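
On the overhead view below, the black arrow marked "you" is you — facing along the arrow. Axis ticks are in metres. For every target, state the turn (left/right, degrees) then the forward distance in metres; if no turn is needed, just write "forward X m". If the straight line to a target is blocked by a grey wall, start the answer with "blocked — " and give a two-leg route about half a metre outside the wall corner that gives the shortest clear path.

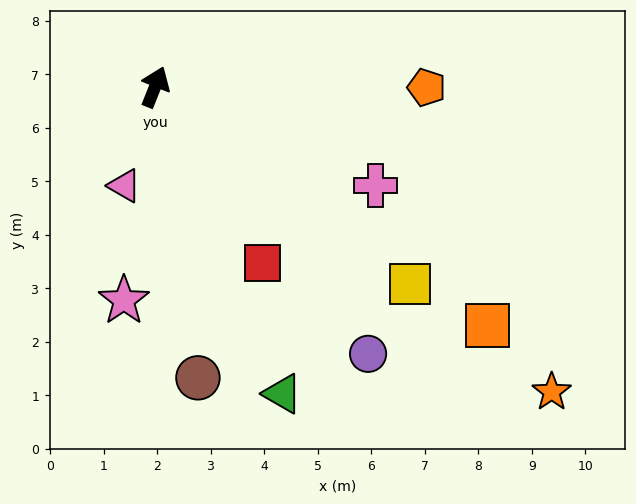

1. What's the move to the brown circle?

turn right 150°, forward 5.5 m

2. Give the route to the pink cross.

turn right 92°, forward 4.5 m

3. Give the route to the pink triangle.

turn right 175°, forward 1.9 m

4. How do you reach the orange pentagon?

turn right 68°, forward 5.1 m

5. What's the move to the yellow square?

turn right 106°, forward 6.0 m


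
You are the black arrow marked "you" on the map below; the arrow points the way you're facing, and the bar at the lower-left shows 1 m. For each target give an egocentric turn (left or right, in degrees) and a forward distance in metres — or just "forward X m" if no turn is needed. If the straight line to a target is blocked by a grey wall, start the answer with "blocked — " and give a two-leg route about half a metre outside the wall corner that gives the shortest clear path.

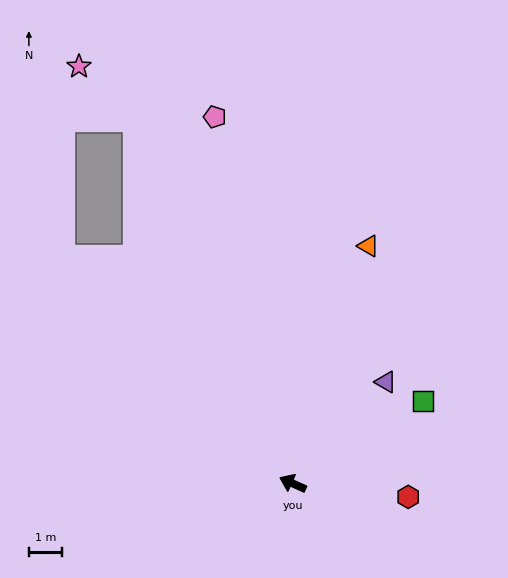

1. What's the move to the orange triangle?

turn right 84°, forward 7.5 m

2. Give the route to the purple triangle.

turn right 108°, forward 4.1 m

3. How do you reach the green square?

turn right 123°, forward 4.6 m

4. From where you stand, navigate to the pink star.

blocked — turn right 43°, forward 11.9 m, then turn left 26°, forward 2.3 m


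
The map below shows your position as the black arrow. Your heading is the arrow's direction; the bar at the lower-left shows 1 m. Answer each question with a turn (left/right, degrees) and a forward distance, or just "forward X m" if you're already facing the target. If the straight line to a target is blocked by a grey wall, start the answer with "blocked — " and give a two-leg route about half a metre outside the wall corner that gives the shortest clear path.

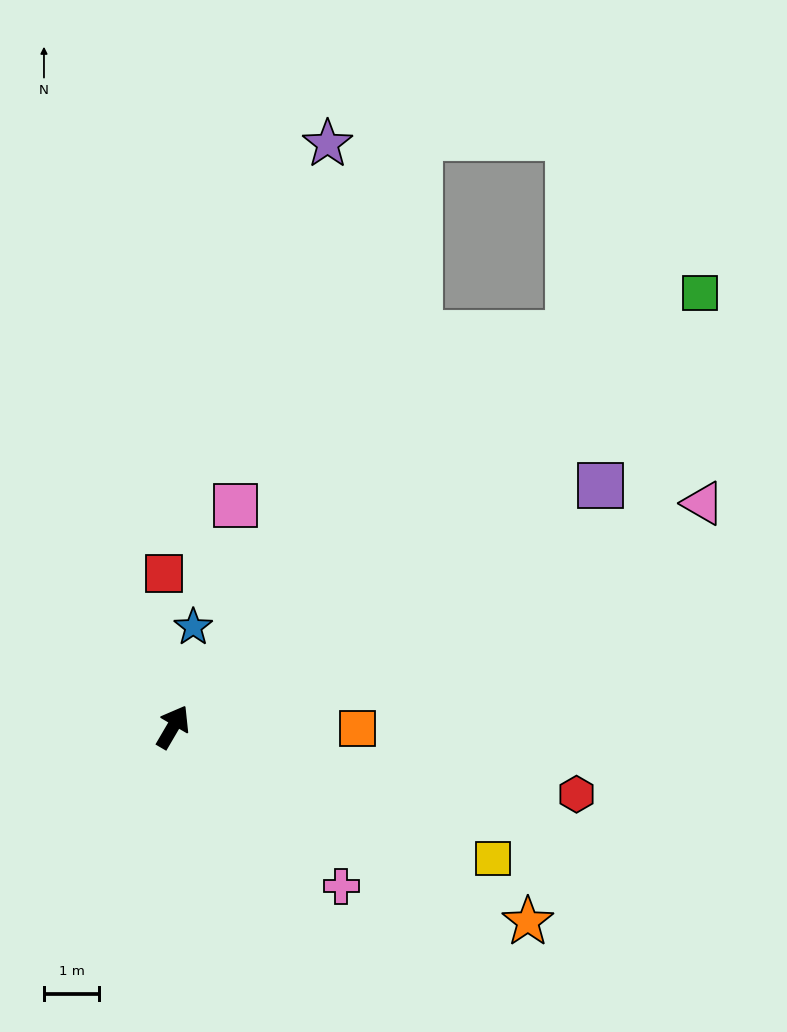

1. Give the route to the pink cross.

turn right 103°, forward 4.2 m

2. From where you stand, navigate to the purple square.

turn right 30°, forward 8.9 m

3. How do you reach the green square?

turn right 20°, forward 12.3 m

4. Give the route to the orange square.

turn right 60°, forward 3.3 m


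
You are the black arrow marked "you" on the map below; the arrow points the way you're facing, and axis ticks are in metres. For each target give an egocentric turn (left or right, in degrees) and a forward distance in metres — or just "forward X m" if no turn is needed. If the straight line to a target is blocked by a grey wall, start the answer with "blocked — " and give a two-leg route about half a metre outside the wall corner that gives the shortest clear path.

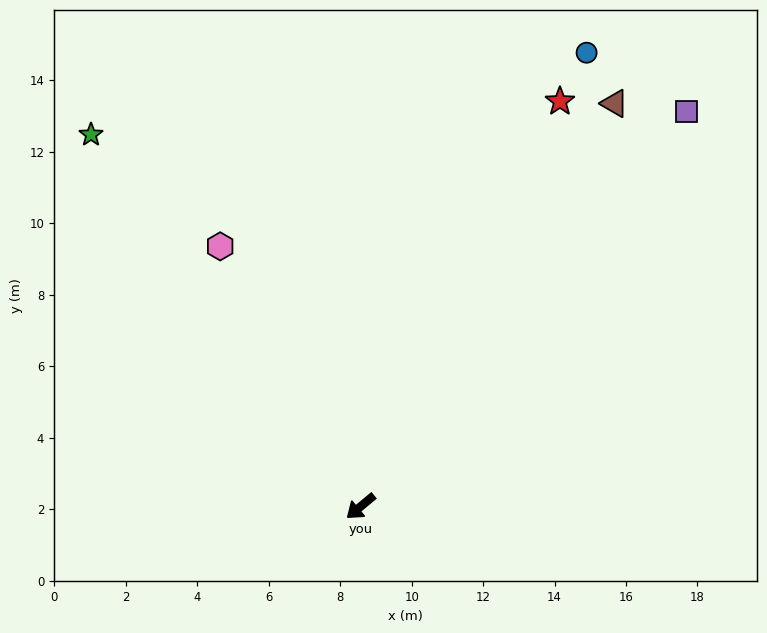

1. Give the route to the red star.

turn right 156°, forward 12.6 m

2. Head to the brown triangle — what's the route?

turn right 162°, forward 13.3 m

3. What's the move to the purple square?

turn right 169°, forward 14.3 m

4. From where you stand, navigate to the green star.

turn right 94°, forward 12.9 m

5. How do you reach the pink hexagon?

turn right 101°, forward 8.3 m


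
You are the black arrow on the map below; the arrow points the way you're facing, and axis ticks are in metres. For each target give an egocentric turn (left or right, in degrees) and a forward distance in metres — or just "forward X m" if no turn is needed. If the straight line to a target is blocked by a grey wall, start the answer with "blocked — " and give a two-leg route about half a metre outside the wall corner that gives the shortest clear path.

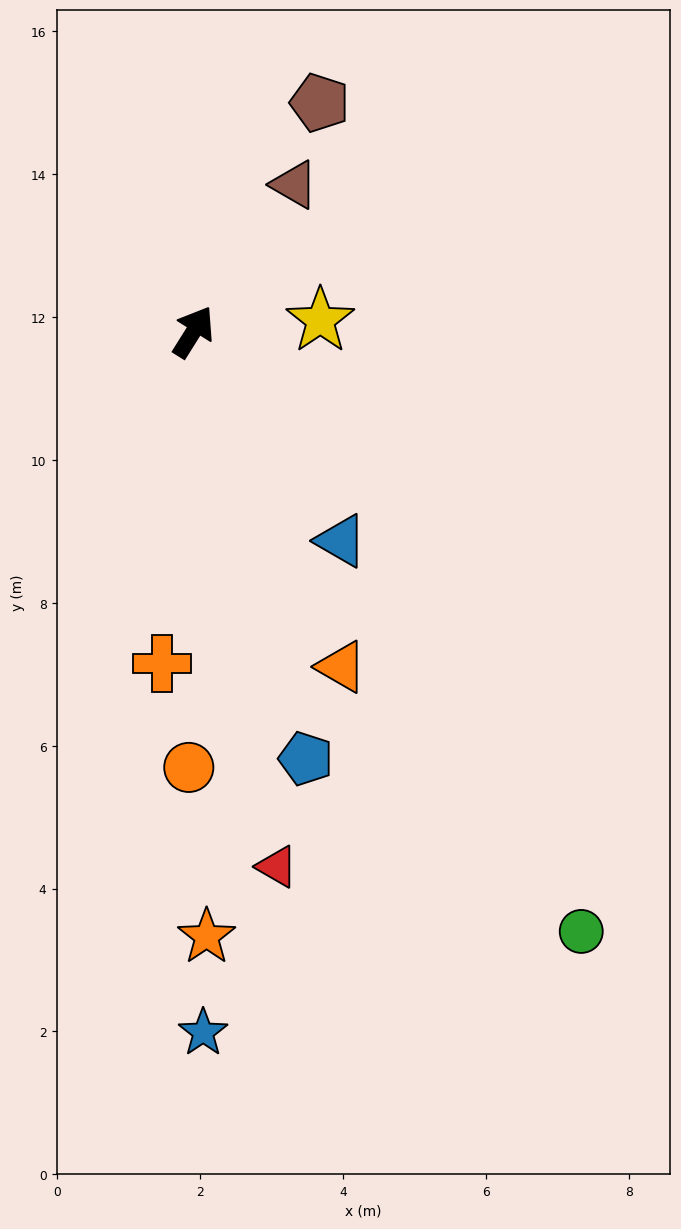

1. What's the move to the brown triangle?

turn right 2°, forward 2.5 m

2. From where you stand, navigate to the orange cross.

turn right 153°, forward 4.7 m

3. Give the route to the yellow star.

turn right 53°, forward 1.8 m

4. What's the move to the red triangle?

turn right 139°, forward 7.6 m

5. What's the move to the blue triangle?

turn right 113°, forward 3.6 m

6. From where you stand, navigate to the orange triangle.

turn right 124°, forward 5.1 m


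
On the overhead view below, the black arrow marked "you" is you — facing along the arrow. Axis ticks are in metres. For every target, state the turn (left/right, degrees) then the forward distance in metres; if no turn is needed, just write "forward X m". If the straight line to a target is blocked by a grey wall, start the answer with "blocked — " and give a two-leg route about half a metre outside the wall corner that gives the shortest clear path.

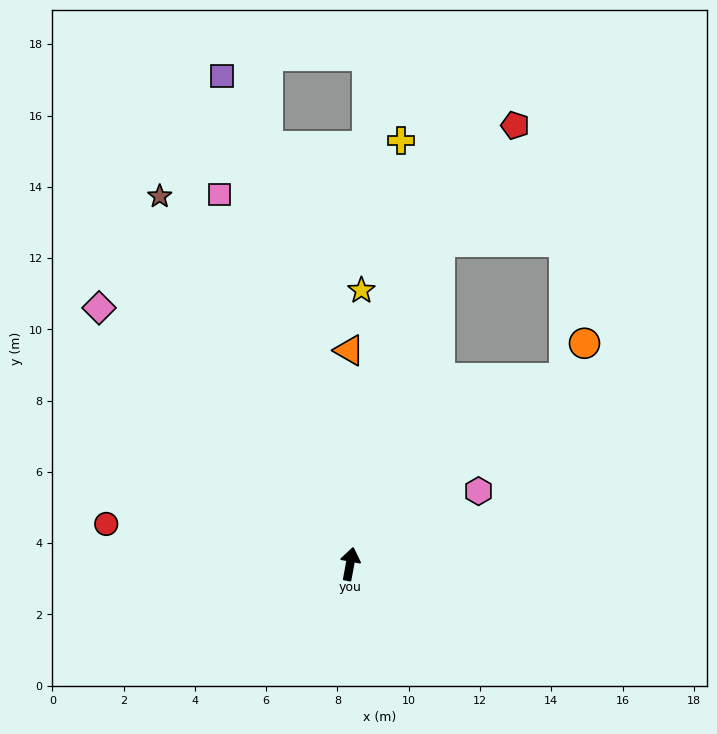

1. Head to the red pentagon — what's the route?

blocked — turn right 5°, forward 9.4 m, then turn right 17°, forward 3.9 m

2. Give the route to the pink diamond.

turn left 55°, forward 10.1 m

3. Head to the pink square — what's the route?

turn left 30°, forward 11.0 m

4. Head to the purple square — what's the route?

turn left 25°, forward 14.2 m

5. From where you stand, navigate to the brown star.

turn left 38°, forward 11.6 m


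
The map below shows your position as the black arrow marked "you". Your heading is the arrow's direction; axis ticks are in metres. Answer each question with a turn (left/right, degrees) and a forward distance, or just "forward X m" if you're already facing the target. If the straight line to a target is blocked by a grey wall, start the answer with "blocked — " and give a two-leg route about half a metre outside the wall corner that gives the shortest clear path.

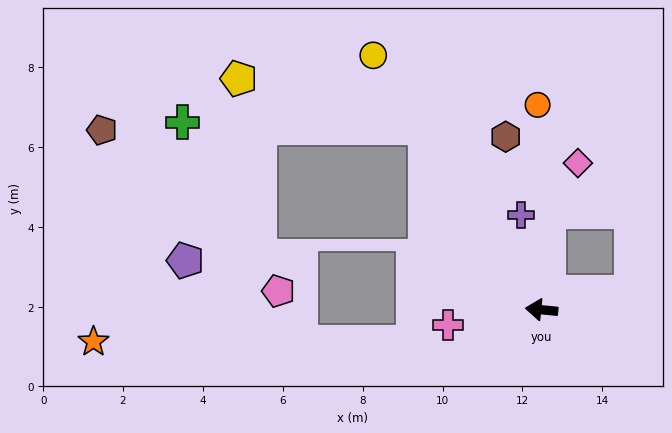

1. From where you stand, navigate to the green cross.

blocked — turn right 52°, forward 5.4 m, then turn left 56°, forward 6.1 m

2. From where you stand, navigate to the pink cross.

turn left 15°, forward 2.4 m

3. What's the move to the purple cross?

turn right 72°, forward 2.4 m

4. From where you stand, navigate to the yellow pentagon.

blocked — turn right 52°, forward 5.4 m, then turn left 43°, forward 4.8 m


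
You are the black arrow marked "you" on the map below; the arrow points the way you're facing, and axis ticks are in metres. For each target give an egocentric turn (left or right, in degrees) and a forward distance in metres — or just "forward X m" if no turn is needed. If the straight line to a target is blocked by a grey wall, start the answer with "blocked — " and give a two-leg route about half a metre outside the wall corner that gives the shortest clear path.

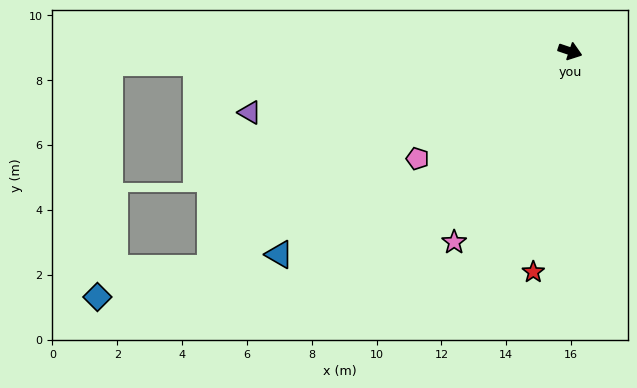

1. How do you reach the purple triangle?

turn right 151°, forward 10.1 m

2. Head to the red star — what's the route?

turn right 81°, forward 6.9 m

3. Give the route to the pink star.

turn right 103°, forward 6.9 m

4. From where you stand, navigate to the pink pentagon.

turn right 126°, forward 5.8 m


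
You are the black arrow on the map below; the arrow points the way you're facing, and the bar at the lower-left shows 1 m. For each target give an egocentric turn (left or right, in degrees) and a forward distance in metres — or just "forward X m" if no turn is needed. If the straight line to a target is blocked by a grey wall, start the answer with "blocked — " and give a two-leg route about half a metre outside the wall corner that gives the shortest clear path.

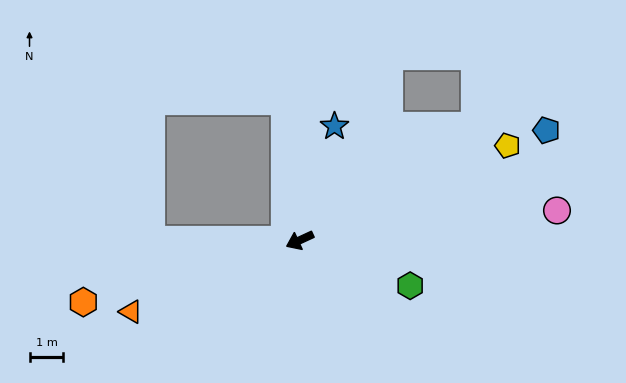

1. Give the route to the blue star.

turn right 132°, forward 3.5 m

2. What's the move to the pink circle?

turn left 162°, forward 7.6 m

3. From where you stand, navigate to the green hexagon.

turn left 133°, forward 3.5 m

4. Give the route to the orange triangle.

forward 5.4 m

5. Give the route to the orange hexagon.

turn right 9°, forward 6.6 m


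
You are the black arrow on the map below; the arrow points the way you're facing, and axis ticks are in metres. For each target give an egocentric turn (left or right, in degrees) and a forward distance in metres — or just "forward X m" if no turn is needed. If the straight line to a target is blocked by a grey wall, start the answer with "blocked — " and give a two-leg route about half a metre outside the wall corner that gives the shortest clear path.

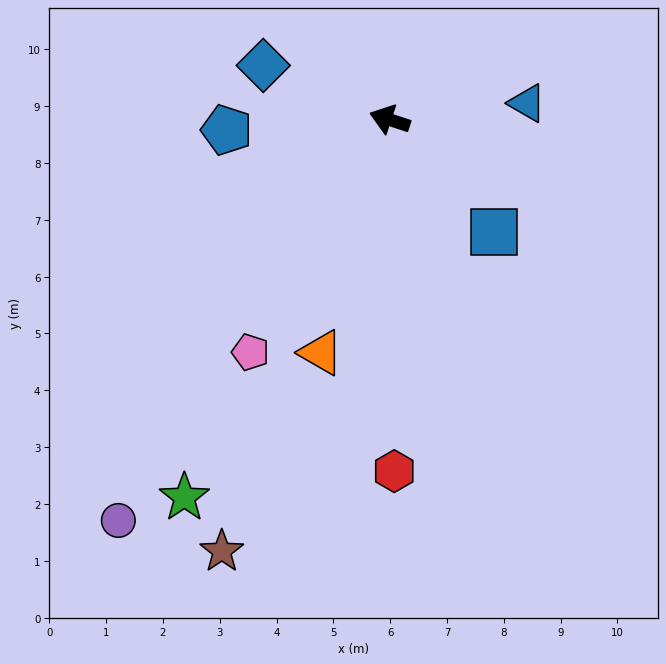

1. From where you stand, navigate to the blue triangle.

turn right 155°, forward 2.4 m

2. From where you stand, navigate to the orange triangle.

turn left 92°, forward 4.3 m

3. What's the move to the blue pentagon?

turn left 22°, forward 2.9 m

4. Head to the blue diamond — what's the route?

turn right 5°, forward 2.4 m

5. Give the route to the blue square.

turn left 151°, forward 2.7 m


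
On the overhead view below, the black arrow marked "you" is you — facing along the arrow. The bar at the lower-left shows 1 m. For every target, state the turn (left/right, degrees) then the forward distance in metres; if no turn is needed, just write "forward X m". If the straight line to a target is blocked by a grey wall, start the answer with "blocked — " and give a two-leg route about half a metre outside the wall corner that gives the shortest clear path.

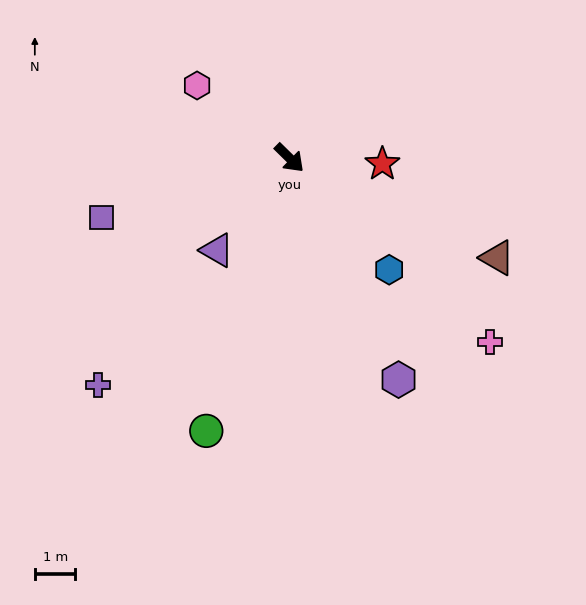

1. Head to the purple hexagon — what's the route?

turn right 19°, forward 6.1 m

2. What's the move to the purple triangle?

turn right 84°, forward 2.9 m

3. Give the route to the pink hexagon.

turn right 174°, forward 2.9 m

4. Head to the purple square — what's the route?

turn right 118°, forward 4.8 m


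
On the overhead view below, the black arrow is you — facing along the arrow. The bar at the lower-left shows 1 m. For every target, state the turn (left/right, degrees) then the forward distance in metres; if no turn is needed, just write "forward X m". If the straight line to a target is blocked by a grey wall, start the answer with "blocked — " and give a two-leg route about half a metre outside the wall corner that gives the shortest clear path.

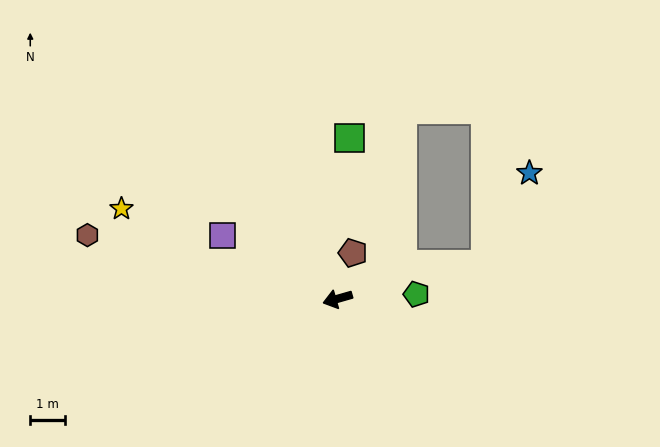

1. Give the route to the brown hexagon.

turn right 30°, forward 7.5 m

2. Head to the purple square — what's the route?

turn right 45°, forward 3.8 m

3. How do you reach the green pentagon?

turn left 167°, forward 2.3 m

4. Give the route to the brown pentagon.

turn right 124°, forward 1.4 m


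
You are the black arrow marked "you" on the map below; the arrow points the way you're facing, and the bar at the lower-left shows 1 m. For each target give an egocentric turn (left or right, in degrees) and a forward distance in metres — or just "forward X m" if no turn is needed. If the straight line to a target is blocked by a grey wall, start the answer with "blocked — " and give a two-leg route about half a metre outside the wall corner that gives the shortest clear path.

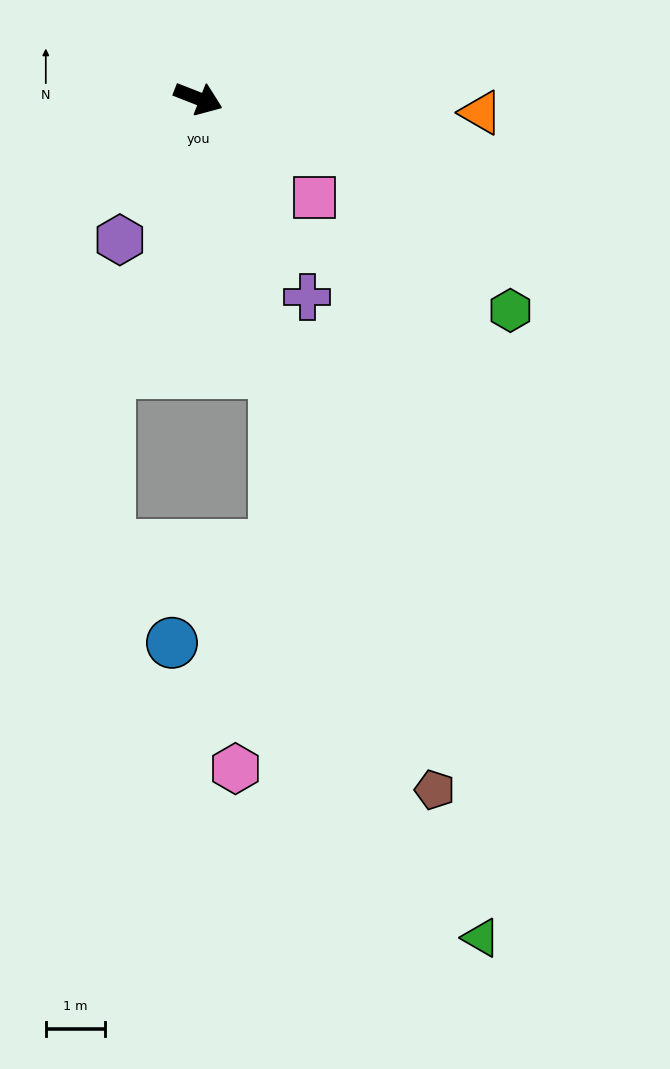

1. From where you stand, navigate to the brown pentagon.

turn right 50°, forward 12.3 m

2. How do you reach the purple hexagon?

turn right 98°, forward 2.7 m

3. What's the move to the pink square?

turn right 19°, forward 2.6 m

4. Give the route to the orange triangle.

turn left 19°, forward 4.8 m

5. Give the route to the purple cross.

turn right 40°, forward 3.8 m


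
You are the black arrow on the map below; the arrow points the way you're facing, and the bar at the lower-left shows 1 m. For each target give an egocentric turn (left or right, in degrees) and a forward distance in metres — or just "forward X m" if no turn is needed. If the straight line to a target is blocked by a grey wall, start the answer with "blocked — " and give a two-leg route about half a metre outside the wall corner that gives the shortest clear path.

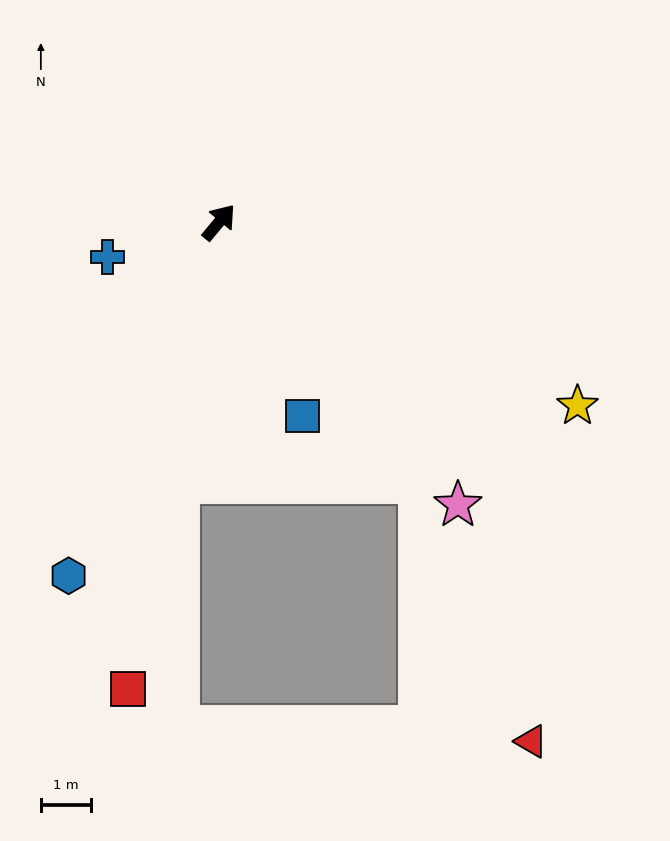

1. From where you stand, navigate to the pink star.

turn right 100°, forward 7.4 m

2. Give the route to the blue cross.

turn left 147°, forward 2.3 m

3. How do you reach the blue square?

turn right 117°, forward 4.2 m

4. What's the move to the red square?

turn right 151°, forward 9.4 m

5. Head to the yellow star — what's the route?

turn right 77°, forward 8.0 m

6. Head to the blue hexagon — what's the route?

turn right 163°, forward 7.6 m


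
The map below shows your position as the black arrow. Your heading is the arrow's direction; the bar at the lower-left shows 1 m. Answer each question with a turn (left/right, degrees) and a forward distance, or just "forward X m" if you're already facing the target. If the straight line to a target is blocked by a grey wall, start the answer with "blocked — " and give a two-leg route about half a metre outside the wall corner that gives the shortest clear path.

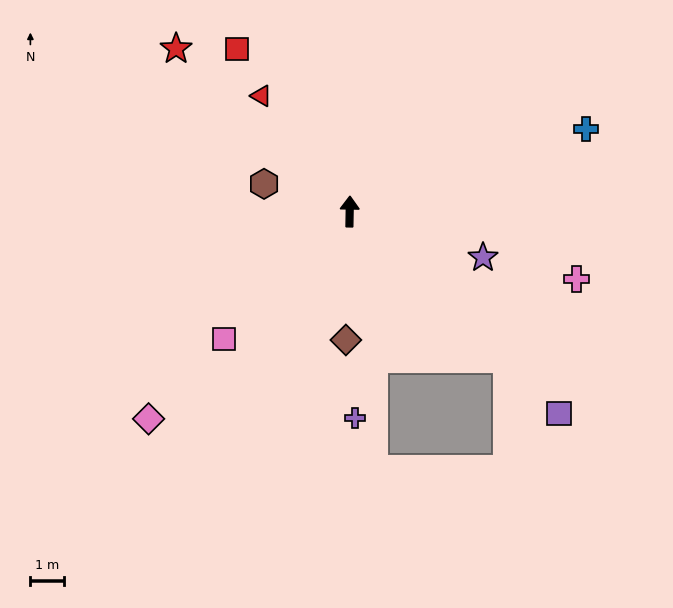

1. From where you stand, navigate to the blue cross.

turn right 70°, forward 7.4 m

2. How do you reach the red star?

turn left 48°, forward 7.0 m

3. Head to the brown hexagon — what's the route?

turn left 73°, forward 2.7 m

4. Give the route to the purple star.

turn right 108°, forward 4.2 m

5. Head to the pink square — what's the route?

turn left 136°, forward 5.3 m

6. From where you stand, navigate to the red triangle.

turn left 38°, forward 4.3 m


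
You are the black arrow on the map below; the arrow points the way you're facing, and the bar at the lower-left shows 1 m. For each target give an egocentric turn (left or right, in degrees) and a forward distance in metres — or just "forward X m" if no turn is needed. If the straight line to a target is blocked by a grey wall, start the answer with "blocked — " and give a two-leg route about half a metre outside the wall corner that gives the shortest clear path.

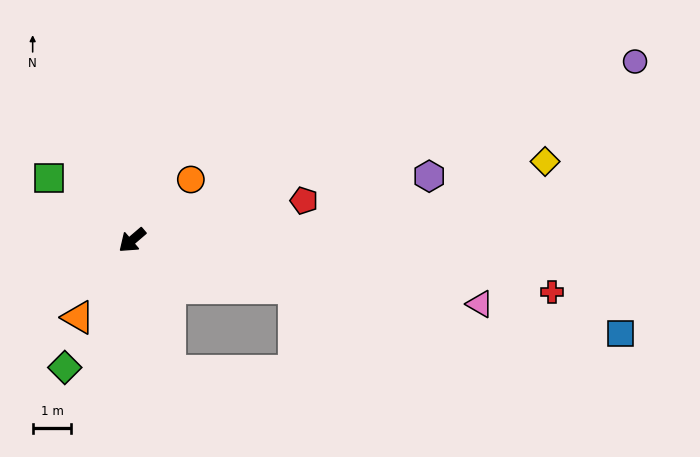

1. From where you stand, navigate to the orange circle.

turn right 175°, forward 2.2 m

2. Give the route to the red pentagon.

turn left 152°, forward 4.6 m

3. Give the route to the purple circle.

turn left 159°, forward 13.8 m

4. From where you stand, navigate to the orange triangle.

turn left 14°, forward 2.4 m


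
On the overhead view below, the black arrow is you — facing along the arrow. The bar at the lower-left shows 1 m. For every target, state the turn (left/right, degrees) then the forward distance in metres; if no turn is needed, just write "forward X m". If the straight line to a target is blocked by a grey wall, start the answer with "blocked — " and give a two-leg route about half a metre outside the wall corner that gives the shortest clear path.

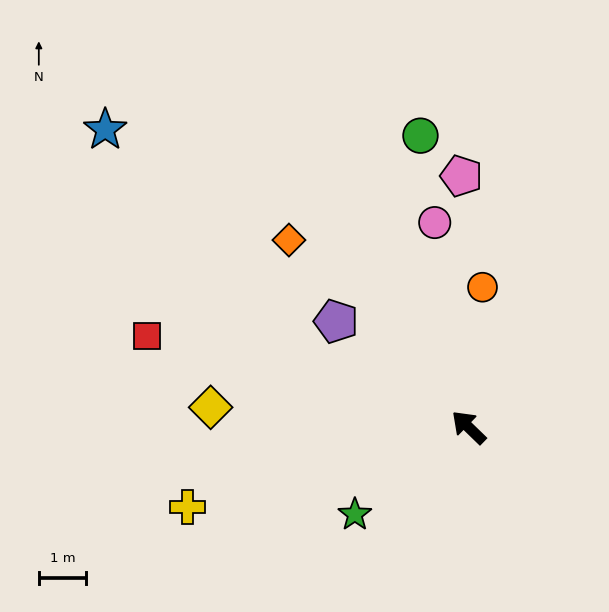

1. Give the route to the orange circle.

turn right 52°, forward 3.0 m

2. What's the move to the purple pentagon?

turn left 6°, forward 3.6 m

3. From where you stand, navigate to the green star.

turn left 82°, forward 3.0 m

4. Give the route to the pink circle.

turn right 36°, forward 4.4 m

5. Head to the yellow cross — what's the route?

turn left 60°, forward 6.2 m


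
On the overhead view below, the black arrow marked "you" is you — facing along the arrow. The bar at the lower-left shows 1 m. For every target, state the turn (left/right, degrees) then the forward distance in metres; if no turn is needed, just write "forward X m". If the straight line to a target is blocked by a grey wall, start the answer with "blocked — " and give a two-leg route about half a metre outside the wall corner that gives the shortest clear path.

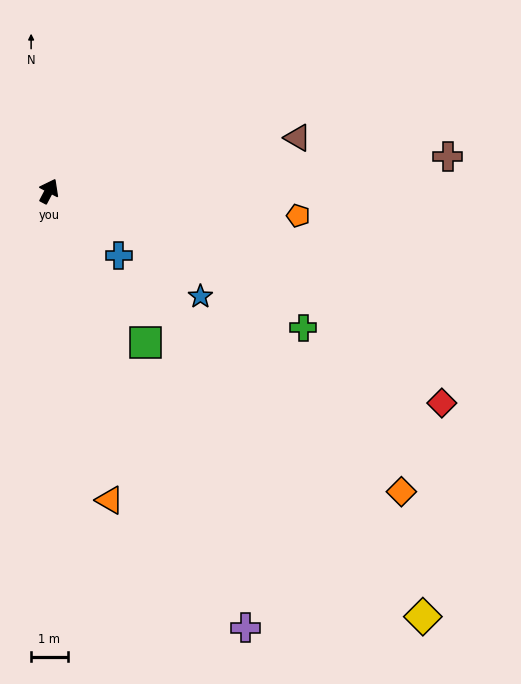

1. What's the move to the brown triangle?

turn right 50°, forward 7.0 m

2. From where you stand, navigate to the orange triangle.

turn right 141°, forward 8.6 m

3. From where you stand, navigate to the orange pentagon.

turn right 68°, forward 6.9 m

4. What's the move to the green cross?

turn right 91°, forward 7.9 m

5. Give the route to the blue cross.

turn right 105°, forward 2.6 m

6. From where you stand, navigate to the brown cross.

turn right 57°, forward 11.0 m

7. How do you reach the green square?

turn right 120°, forward 4.9 m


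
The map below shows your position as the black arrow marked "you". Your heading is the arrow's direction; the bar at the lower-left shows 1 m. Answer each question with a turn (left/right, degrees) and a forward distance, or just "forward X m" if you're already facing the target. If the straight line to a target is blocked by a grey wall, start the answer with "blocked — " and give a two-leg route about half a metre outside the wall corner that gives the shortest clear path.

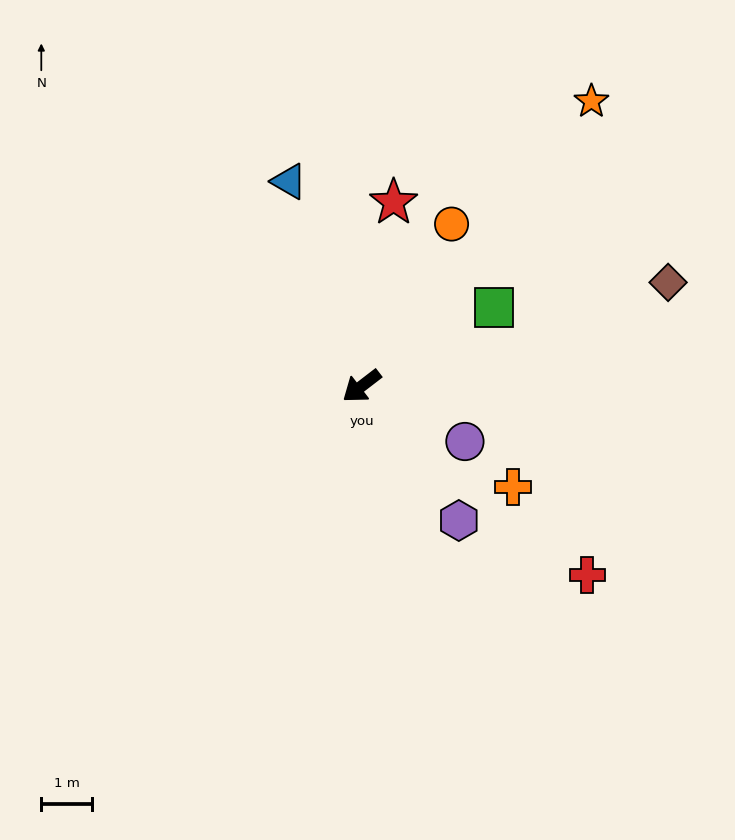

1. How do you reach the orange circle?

turn right 157°, forward 3.6 m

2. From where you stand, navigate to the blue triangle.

turn right 108°, forward 4.3 m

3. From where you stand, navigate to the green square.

turn left 173°, forward 3.0 m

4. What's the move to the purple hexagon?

turn left 88°, forward 3.3 m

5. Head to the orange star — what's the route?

turn right 166°, forward 7.2 m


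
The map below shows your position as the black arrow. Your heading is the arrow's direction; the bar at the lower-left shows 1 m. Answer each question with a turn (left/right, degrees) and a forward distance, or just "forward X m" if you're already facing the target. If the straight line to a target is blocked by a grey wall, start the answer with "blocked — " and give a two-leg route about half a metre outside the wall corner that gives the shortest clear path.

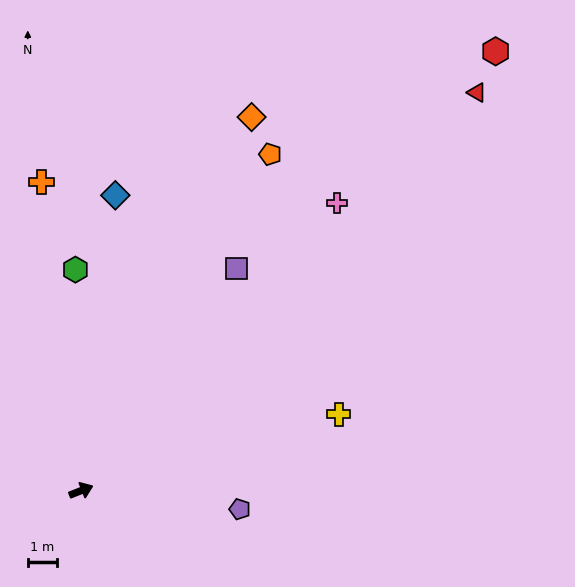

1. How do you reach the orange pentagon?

turn left 39°, forward 13.1 m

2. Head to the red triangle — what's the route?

turn left 23°, forward 19.0 m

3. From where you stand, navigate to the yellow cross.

turn right 5°, forward 9.1 m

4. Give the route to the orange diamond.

turn left 44°, forward 13.9 m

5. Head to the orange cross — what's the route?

turn left 76°, forward 10.5 m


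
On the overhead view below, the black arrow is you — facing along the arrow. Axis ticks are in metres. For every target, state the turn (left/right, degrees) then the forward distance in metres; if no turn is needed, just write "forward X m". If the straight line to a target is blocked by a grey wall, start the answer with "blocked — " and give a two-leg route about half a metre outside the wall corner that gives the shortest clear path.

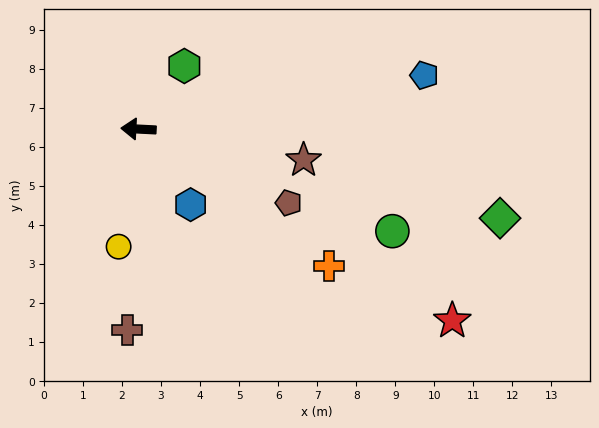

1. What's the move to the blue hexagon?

turn left 127°, forward 2.4 m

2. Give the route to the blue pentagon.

turn right 166°, forward 7.5 m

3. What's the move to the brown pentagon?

turn left 157°, forward 4.3 m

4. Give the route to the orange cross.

turn left 147°, forward 6.0 m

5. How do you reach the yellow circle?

turn left 83°, forward 3.1 m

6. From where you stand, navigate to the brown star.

turn left 172°, forward 4.3 m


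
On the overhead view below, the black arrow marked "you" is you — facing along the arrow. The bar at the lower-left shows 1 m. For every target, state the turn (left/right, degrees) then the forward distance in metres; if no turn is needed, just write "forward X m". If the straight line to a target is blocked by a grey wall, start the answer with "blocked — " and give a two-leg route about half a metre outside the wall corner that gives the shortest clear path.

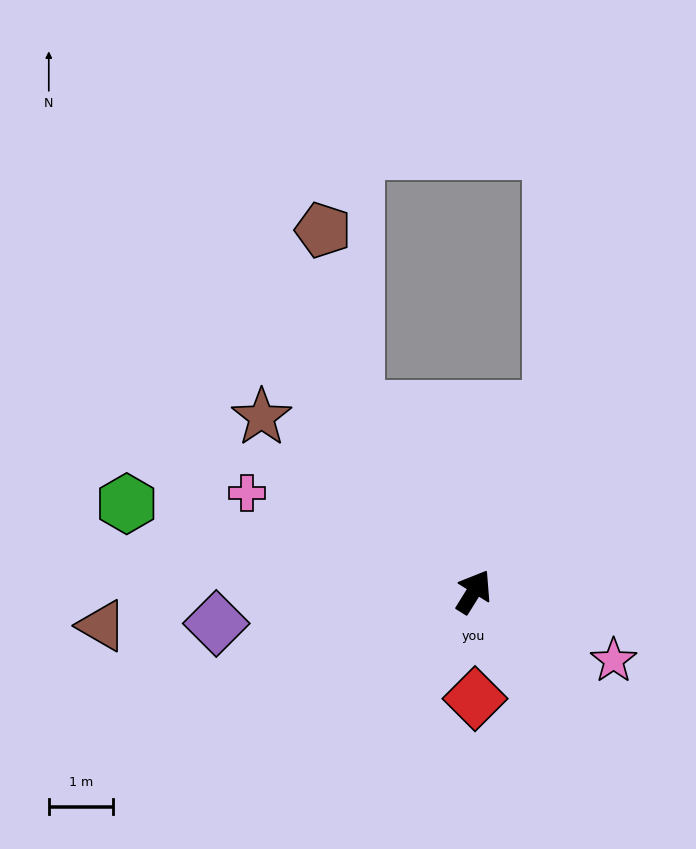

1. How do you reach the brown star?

turn left 82°, forward 4.3 m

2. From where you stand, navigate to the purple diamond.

turn left 129°, forward 4.0 m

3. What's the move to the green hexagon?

turn left 108°, forward 5.6 m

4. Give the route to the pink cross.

turn left 98°, forward 3.8 m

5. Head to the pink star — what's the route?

turn right 84°, forward 2.4 m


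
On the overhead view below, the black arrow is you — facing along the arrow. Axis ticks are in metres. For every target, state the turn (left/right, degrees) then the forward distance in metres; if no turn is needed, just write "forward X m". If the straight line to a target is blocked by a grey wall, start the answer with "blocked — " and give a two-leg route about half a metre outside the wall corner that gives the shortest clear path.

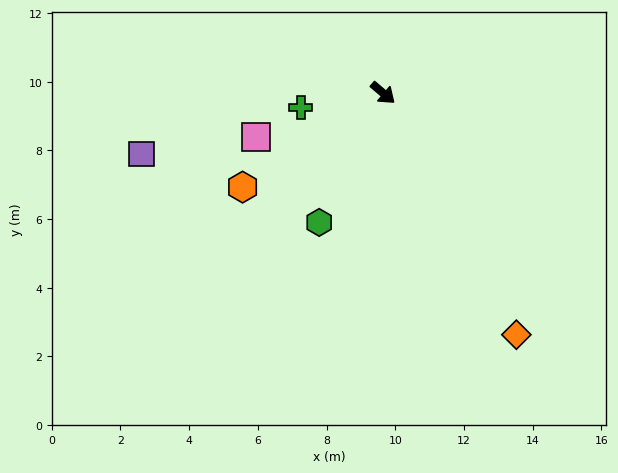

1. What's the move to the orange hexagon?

turn right 106°, forward 4.9 m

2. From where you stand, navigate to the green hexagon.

turn right 76°, forward 4.2 m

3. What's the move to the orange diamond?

turn right 21°, forward 8.0 m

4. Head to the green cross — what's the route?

turn right 130°, forward 2.4 m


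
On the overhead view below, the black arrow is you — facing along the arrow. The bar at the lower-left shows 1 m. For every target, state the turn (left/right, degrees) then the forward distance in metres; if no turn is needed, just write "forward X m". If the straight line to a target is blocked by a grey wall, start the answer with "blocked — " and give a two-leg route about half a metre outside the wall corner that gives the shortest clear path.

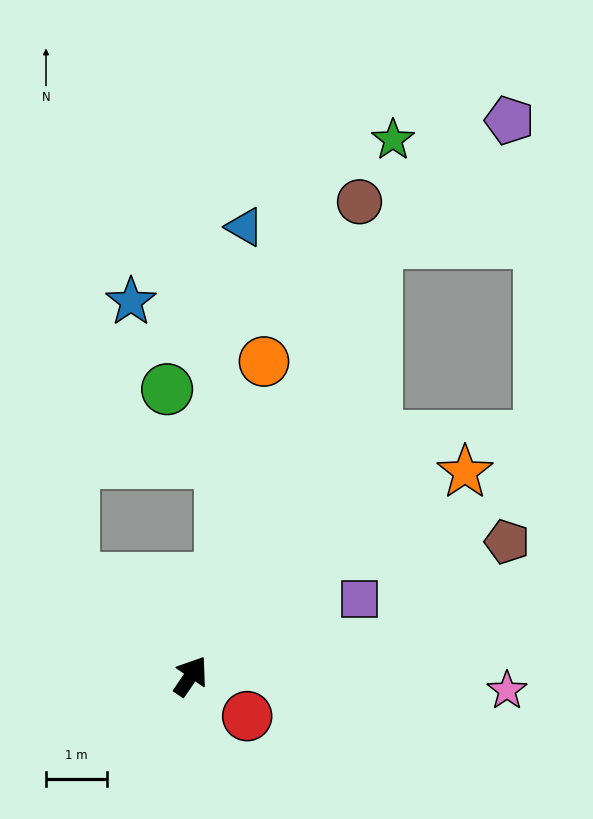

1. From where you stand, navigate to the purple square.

turn right 31°, forward 3.0 m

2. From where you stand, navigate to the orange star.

turn right 19°, forward 5.6 m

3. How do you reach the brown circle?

turn left 15°, forward 8.2 m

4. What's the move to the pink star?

turn right 58°, forward 5.2 m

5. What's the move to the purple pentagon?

blocked — turn left 11°, forward 7.7 m, then turn right 24°, forward 2.9 m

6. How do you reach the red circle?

turn right 91°, forward 1.1 m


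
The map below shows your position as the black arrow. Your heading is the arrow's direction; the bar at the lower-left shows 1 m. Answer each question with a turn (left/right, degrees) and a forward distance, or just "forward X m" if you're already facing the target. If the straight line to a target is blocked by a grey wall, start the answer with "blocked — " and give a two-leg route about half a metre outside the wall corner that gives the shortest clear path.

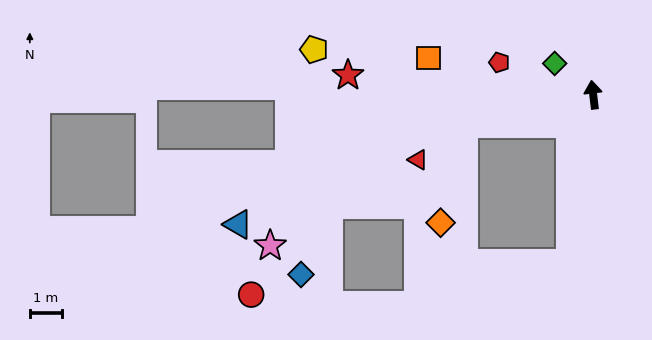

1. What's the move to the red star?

turn left 79°, forward 7.6 m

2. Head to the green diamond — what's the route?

turn left 44°, forward 1.5 m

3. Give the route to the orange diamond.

blocked — turn left 96°, forward 4.1 m, then turn left 64°, forward 3.1 m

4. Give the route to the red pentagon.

turn left 64°, forward 3.1 m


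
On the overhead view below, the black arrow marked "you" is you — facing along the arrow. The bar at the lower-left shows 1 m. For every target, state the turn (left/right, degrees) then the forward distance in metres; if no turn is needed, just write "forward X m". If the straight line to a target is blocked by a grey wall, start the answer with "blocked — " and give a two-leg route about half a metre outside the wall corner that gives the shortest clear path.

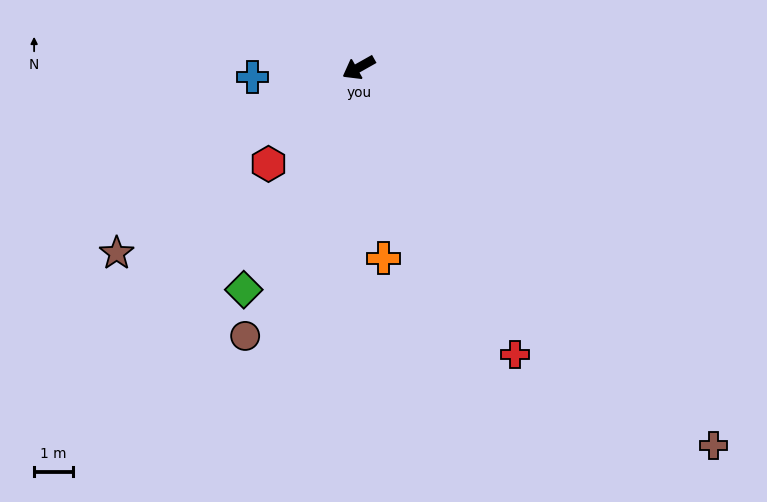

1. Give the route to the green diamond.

turn left 33°, forward 6.5 m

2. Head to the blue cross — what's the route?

turn right 24°, forward 2.8 m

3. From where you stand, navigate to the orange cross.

turn left 68°, forward 5.0 m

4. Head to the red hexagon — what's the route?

turn left 17°, forward 3.4 m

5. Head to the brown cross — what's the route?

turn left 104°, forward 13.4 m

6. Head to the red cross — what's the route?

turn left 89°, forward 8.5 m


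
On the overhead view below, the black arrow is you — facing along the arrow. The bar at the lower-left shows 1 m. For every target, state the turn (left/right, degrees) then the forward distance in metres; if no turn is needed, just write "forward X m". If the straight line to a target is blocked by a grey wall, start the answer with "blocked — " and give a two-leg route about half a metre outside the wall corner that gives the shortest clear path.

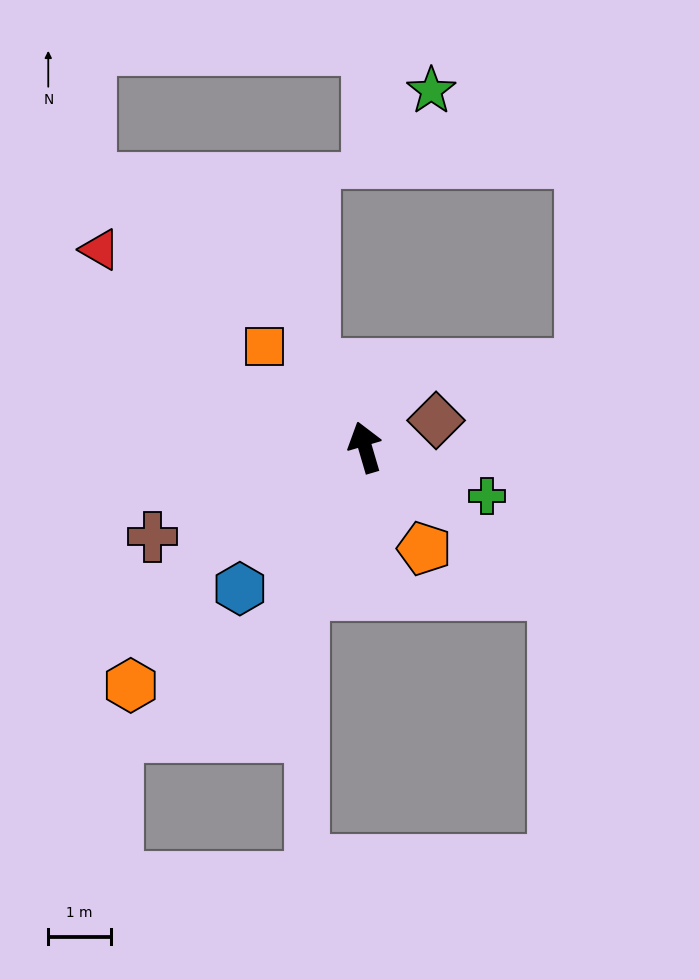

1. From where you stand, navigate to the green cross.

turn right 128°, forward 2.1 m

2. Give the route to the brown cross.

turn left 96°, forward 3.7 m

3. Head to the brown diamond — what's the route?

turn right 86°, forward 1.2 m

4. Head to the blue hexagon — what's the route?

turn left 122°, forward 3.0 m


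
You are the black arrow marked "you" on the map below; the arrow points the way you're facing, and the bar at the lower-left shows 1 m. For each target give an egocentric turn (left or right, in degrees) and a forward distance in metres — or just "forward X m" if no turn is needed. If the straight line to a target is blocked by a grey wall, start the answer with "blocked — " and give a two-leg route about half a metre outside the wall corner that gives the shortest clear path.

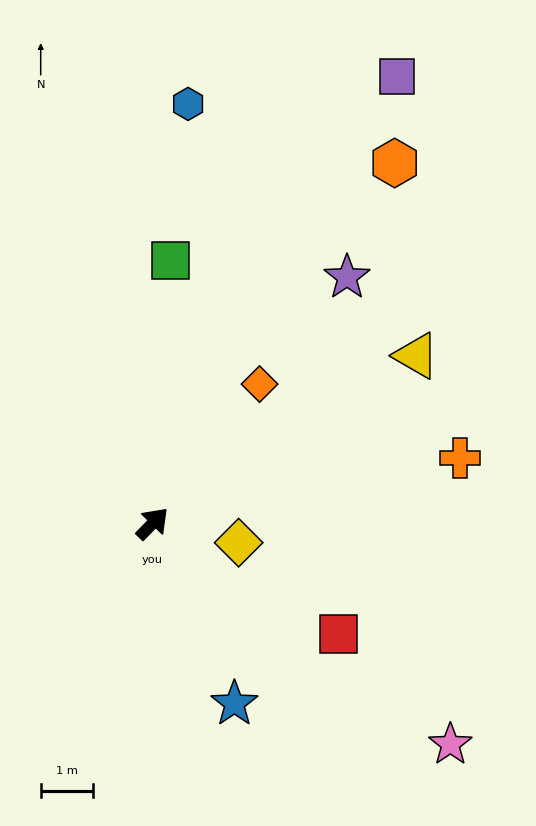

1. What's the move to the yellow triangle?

turn right 13°, forward 5.9 m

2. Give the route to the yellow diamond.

turn right 58°, forward 1.7 m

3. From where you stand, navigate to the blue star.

turn right 111°, forward 3.8 m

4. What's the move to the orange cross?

turn right 34°, forward 6.0 m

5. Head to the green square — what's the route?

turn left 40°, forward 5.0 m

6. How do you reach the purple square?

turn left 15°, forward 9.7 m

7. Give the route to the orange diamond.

turn left 7°, forward 3.3 m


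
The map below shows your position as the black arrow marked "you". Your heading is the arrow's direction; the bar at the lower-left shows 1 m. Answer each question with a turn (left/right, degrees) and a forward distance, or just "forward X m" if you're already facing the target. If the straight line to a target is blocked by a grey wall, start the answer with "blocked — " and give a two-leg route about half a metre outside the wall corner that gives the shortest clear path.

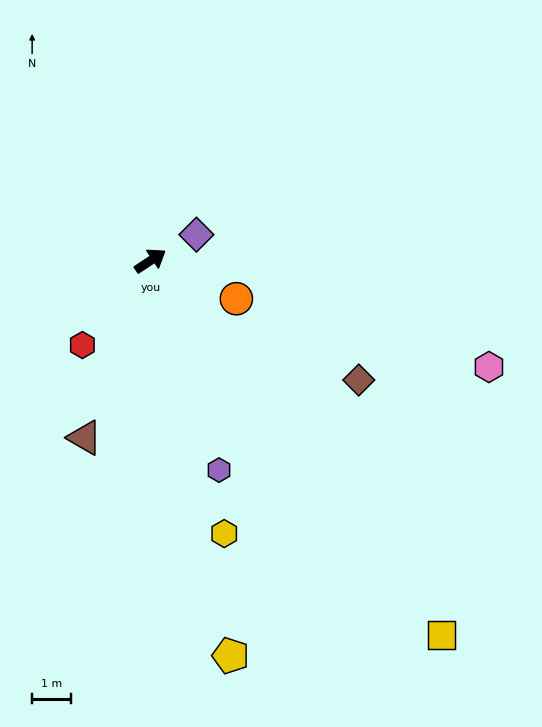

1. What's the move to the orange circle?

turn right 57°, forward 2.4 m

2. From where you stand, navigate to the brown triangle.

turn right 144°, forward 4.9 m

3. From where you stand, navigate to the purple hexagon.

turn right 105°, forward 5.7 m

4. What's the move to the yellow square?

turn right 86°, forward 12.2 m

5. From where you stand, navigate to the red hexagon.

turn right 162°, forward 2.8 m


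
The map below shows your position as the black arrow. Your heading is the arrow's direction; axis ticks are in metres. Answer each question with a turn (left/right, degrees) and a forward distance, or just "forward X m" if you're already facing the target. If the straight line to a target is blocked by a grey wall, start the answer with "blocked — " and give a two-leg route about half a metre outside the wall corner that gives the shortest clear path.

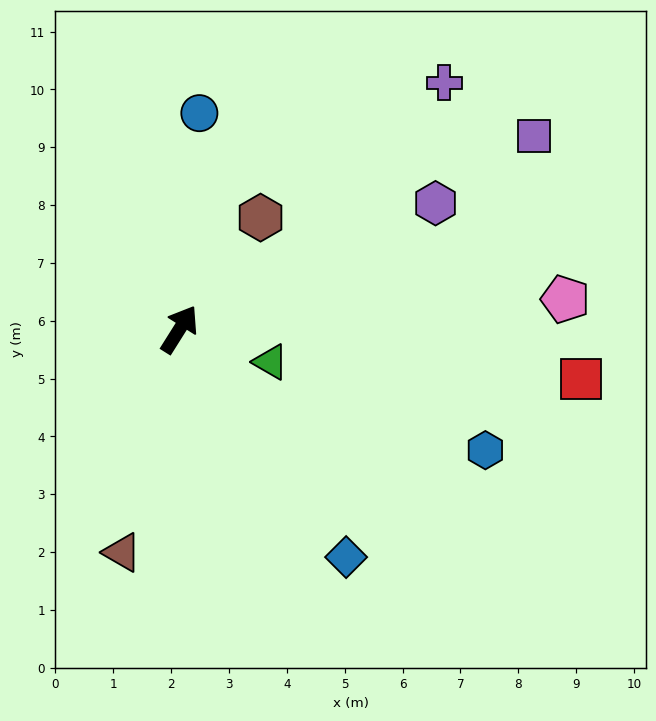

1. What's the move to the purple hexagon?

turn right 32°, forward 4.9 m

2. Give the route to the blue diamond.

turn right 112°, forward 4.9 m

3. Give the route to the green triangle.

turn right 78°, forward 1.7 m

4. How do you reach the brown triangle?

turn right 162°, forward 4.0 m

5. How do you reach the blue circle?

turn left 27°, forward 3.8 m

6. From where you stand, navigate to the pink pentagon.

turn right 53°, forward 6.7 m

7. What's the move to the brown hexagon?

turn right 4°, forward 2.4 m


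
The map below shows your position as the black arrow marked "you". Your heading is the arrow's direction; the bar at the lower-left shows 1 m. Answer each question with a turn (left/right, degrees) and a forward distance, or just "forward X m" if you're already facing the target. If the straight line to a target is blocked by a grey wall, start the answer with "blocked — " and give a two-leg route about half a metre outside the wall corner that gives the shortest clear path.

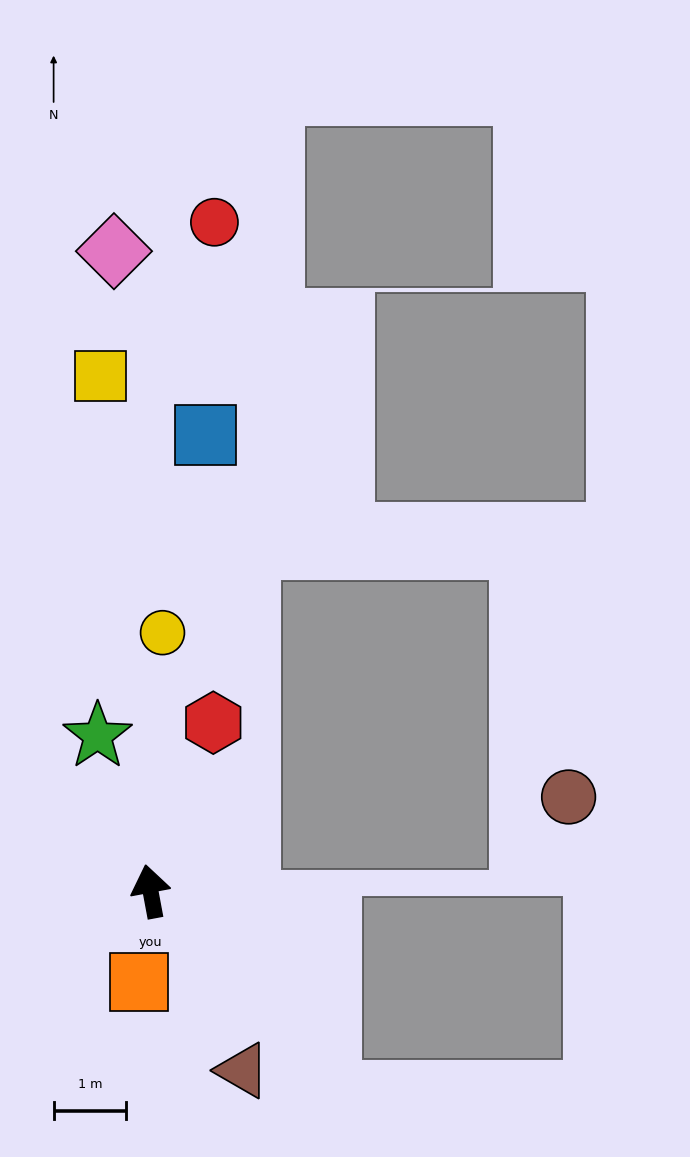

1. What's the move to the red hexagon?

turn right 31°, forward 2.5 m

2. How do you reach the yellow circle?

turn right 13°, forward 3.6 m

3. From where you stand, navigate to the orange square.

turn left 162°, forward 1.3 m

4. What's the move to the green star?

turn left 8°, forward 2.3 m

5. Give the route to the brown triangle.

turn right 163°, forward 2.8 m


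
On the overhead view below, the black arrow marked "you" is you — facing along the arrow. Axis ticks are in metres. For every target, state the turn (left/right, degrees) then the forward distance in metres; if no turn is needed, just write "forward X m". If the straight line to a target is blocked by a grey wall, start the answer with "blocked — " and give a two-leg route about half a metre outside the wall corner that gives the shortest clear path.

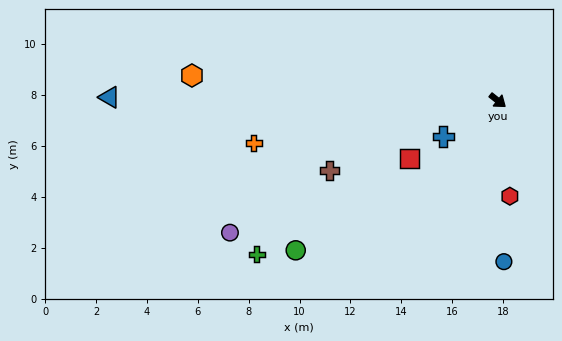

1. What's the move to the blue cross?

turn right 108°, forward 2.6 m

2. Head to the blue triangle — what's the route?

turn right 142°, forward 15.3 m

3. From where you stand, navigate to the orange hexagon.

turn right 146°, forward 12.1 m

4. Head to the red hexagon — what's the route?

turn right 44°, forward 3.8 m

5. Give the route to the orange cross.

turn right 132°, forward 9.7 m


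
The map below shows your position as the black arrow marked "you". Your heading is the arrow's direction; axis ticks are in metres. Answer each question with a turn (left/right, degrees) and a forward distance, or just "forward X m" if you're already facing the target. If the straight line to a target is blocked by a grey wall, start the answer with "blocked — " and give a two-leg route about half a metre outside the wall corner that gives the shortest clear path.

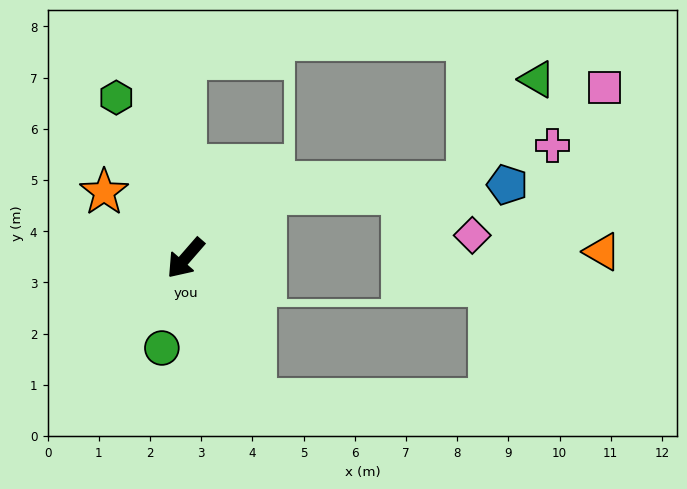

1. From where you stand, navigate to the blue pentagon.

blocked — turn left 170°, forward 2.0 m, then turn right 37°, forward 4.7 m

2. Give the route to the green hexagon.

turn right 116°, forward 3.4 m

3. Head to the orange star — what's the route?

turn right 88°, forward 2.0 m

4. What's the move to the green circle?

turn left 26°, forward 1.8 m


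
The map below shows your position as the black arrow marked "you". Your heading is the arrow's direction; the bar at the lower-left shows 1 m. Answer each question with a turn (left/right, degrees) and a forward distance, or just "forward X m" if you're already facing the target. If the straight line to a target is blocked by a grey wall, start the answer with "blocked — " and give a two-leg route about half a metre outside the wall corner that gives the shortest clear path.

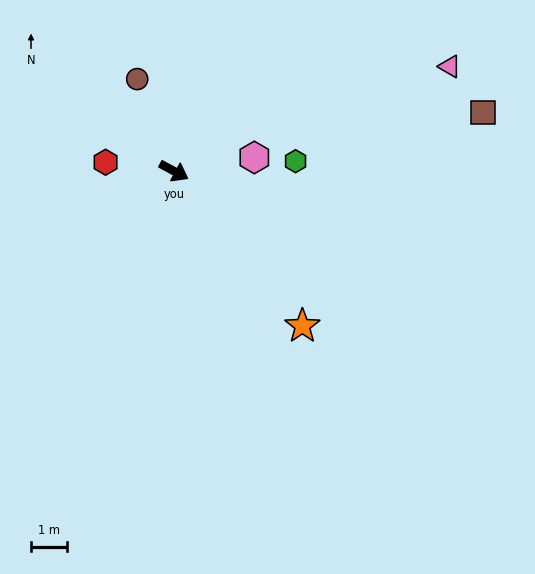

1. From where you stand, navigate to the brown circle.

turn left 140°, forward 2.7 m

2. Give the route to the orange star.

turn right 22°, forward 5.5 m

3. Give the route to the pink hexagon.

turn left 38°, forward 2.2 m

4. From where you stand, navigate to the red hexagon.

turn right 159°, forward 1.9 m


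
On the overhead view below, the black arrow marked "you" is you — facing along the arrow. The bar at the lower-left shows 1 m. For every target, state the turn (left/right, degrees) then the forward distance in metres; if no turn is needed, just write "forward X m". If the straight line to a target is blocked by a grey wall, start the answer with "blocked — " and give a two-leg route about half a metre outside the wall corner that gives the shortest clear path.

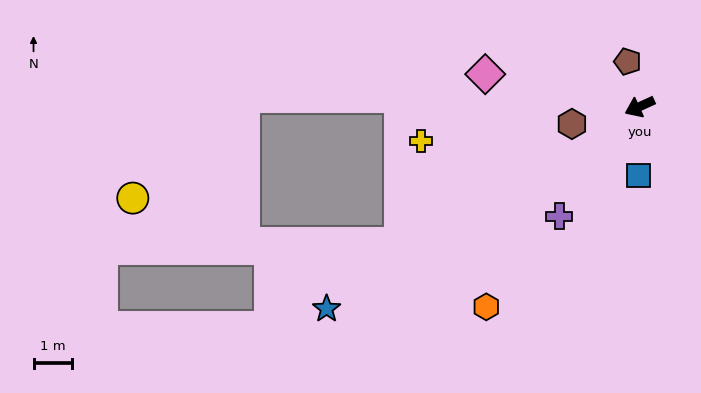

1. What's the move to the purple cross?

turn left 29°, forward 3.6 m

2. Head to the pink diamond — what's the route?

turn right 36°, forward 4.1 m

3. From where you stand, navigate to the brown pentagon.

turn right 99°, forward 1.2 m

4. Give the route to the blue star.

turn left 8°, forward 9.8 m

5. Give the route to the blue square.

turn left 65°, forward 1.8 m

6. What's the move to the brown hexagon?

turn right 10°, forward 1.8 m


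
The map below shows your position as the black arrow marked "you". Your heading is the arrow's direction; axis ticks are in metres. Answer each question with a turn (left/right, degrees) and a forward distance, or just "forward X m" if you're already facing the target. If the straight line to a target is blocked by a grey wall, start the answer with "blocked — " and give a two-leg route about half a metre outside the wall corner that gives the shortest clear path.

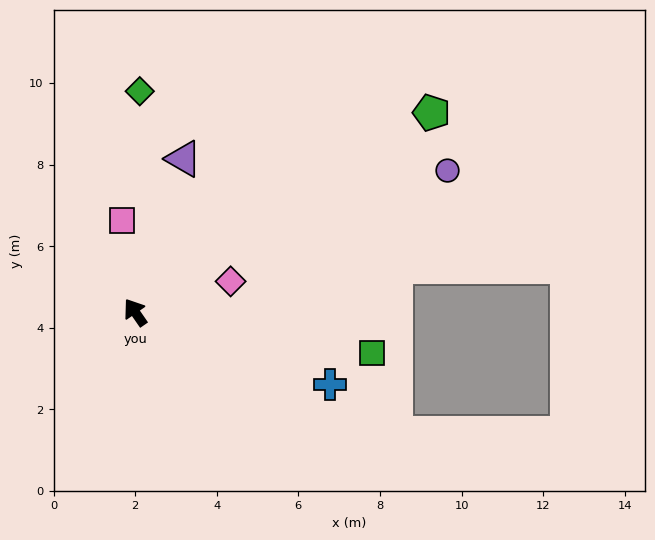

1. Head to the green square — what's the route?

turn right 134°, forward 5.9 m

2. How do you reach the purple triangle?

turn right 52°, forward 3.9 m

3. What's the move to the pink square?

turn right 26°, forward 2.3 m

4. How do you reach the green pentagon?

turn right 91°, forward 8.8 m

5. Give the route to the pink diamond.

turn right 107°, forward 2.5 m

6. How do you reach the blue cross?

turn right 145°, forward 5.1 m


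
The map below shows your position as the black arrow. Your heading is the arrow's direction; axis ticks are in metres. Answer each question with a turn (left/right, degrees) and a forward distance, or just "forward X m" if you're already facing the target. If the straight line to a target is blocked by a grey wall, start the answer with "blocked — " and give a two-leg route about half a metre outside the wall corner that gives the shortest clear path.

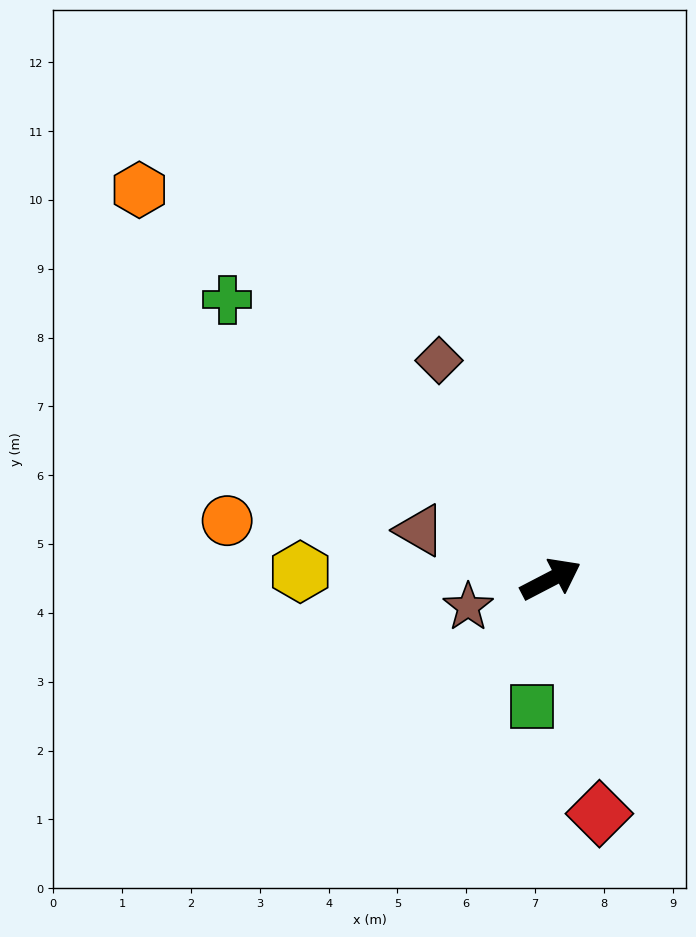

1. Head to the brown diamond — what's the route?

turn left 90°, forward 3.6 m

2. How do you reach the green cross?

turn left 112°, forward 6.2 m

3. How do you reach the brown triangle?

turn left 132°, forward 2.0 m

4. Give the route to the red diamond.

turn right 106°, forward 3.5 m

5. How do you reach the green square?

turn right 126°, forward 1.9 m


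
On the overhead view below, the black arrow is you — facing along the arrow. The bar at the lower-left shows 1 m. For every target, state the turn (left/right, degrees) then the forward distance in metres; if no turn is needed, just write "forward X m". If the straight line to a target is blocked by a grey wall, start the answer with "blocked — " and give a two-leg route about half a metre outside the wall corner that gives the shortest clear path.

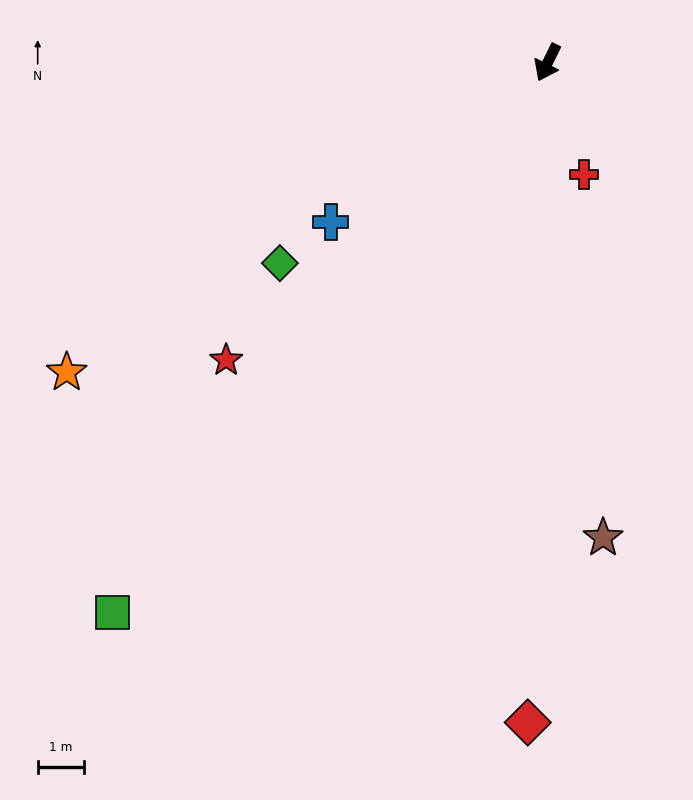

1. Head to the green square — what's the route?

turn right 12°, forward 15.0 m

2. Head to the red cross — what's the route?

turn left 44°, forward 2.5 m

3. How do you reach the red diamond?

turn left 25°, forward 14.2 m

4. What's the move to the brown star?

turn left 33°, forward 10.3 m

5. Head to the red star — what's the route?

turn right 21°, forward 9.4 m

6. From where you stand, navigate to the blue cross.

turn right 27°, forward 5.8 m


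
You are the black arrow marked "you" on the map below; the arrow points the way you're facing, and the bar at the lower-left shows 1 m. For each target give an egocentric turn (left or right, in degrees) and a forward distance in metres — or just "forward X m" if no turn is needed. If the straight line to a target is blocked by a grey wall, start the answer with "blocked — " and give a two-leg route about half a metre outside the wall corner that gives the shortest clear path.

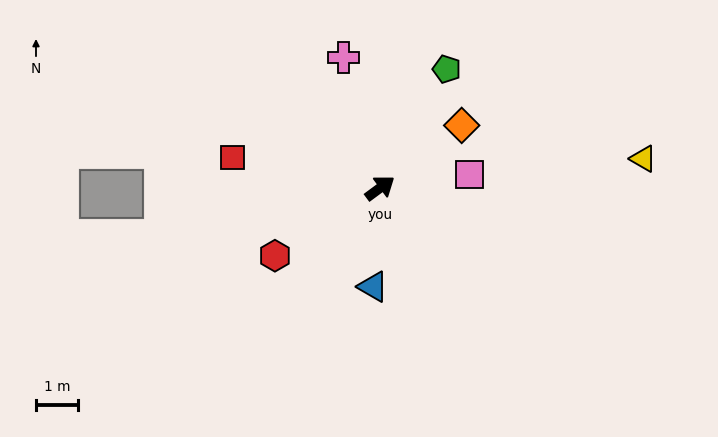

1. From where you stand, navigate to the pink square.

turn right 28°, forward 2.2 m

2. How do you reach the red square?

turn left 132°, forward 3.6 m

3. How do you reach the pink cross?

turn left 69°, forward 3.3 m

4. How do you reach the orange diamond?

forward 2.5 m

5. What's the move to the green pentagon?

turn left 24°, forward 3.3 m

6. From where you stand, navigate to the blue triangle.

turn right 131°, forward 2.4 m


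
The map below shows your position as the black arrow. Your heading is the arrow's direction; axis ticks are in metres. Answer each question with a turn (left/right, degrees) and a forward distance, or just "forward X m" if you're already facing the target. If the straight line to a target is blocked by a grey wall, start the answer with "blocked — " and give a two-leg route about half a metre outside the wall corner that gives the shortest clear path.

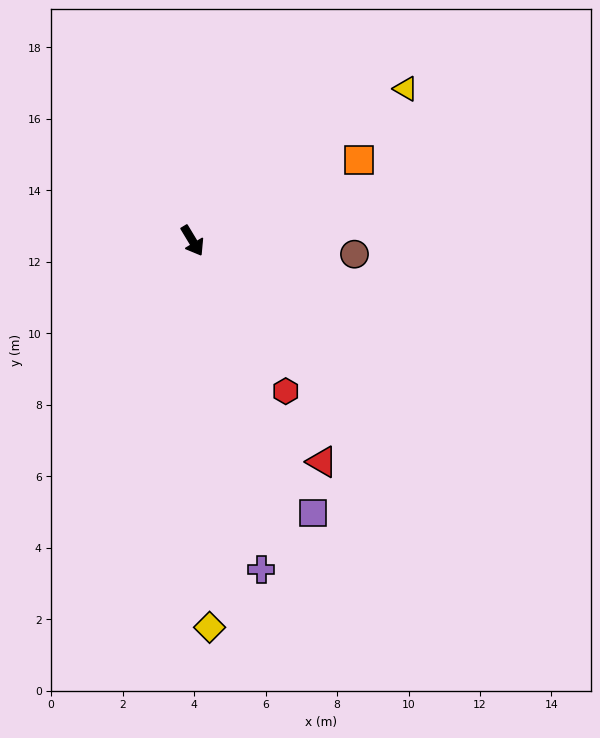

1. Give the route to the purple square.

turn right 7°, forward 8.3 m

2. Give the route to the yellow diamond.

turn right 29°, forward 10.8 m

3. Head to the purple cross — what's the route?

turn right 19°, forward 9.4 m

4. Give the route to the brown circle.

turn left 54°, forward 4.6 m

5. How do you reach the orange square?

turn left 85°, forward 5.2 m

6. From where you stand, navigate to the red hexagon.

forward 5.0 m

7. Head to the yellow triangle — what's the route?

turn left 94°, forward 7.3 m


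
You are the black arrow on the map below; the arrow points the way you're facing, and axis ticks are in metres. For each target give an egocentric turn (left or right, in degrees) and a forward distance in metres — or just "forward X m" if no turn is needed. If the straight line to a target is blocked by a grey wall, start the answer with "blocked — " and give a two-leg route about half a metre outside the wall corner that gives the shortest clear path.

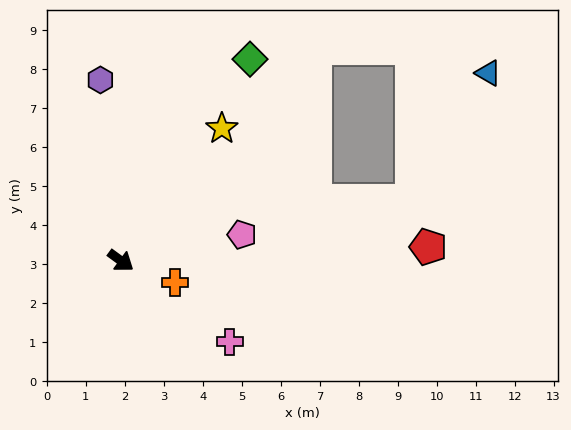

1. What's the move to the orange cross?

turn left 15°, forward 1.5 m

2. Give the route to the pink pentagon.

turn left 48°, forward 3.2 m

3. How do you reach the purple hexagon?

turn left 133°, forward 4.7 m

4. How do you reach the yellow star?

turn left 89°, forward 4.3 m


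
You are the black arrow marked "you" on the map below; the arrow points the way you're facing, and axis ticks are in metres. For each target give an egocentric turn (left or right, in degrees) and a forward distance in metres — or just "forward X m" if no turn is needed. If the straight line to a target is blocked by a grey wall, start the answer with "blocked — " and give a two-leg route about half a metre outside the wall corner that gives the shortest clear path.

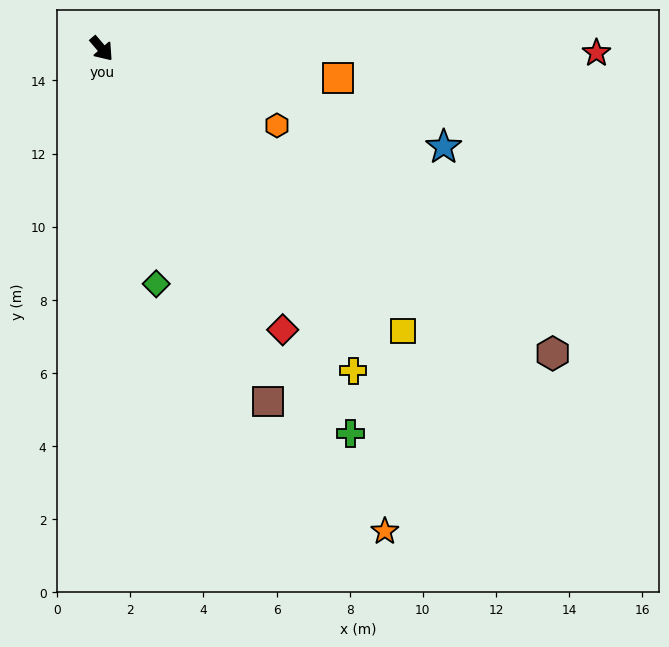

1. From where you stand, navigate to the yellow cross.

turn right 2°, forward 11.2 m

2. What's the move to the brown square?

turn right 15°, forward 10.7 m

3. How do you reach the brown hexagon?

turn left 16°, forward 14.9 m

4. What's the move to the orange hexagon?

turn left 26°, forward 5.2 m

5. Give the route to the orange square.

turn left 42°, forward 6.5 m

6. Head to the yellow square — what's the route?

turn left 6°, forward 11.3 m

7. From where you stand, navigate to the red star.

turn left 49°, forward 13.5 m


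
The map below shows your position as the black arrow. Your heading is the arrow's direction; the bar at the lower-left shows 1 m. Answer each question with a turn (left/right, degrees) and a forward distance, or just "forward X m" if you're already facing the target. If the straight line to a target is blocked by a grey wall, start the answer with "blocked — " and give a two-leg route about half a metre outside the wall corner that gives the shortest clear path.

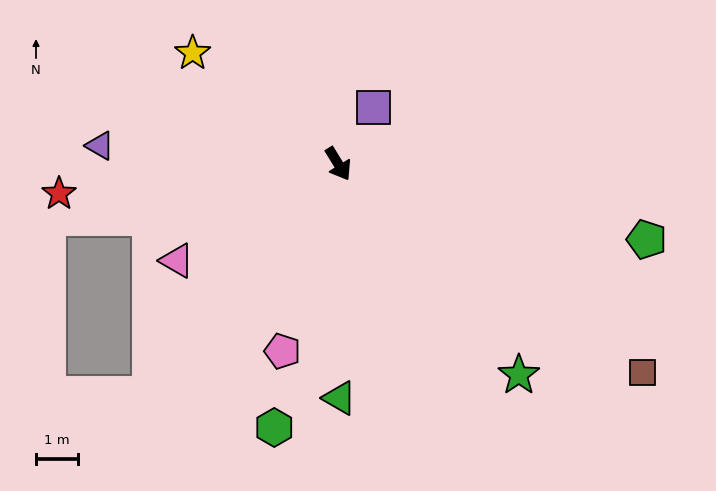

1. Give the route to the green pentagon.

turn left 45°, forward 7.5 m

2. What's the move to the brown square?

turn left 24°, forward 8.7 m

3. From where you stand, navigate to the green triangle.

turn right 31°, forward 5.5 m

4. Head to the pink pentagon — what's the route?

turn right 48°, forward 4.6 m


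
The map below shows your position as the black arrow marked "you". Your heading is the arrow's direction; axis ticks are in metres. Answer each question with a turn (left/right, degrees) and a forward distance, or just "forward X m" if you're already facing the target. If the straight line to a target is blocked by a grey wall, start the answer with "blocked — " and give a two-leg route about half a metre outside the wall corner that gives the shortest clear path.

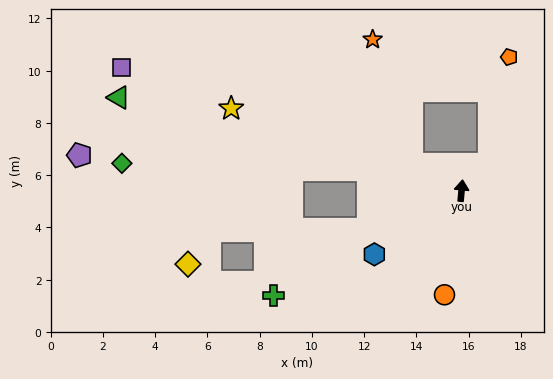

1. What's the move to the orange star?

blocked — turn left 67°, forward 2.2 m, then turn right 44°, forward 5.0 m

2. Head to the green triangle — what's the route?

turn left 80°, forward 13.6 m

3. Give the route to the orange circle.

turn left 176°, forward 4.0 m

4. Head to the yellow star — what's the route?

turn left 76°, forward 9.4 m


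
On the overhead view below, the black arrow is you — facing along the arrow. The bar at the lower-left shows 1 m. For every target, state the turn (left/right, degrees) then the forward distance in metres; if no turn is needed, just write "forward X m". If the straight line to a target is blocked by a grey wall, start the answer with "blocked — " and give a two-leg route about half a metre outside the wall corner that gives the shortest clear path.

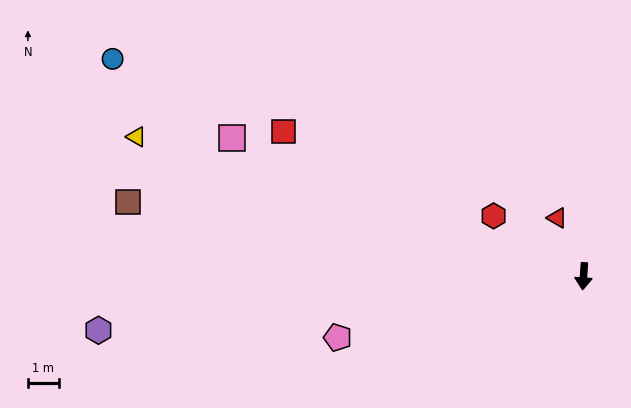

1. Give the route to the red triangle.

turn right 152°, forward 2.1 m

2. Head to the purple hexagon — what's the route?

turn right 80°, forward 15.7 m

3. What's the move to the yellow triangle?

turn right 103°, forward 15.0 m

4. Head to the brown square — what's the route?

turn right 95°, forward 14.8 m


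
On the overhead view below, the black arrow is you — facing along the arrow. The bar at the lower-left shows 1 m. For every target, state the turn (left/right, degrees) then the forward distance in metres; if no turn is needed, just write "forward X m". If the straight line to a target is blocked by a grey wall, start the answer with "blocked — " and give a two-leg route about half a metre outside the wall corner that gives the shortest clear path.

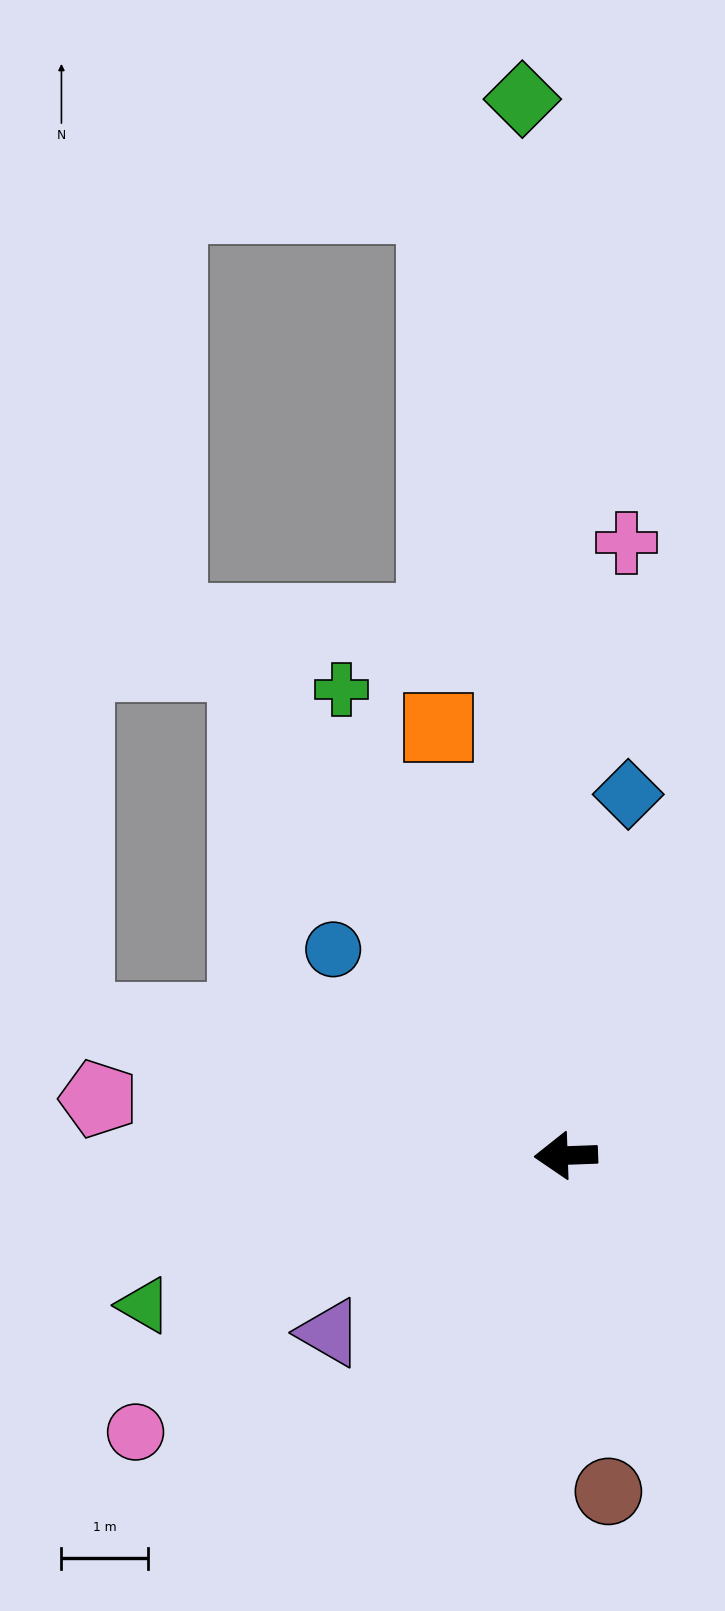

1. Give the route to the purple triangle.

turn left 35°, forward 3.4 m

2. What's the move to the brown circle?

turn left 95°, forward 3.9 m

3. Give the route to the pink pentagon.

turn right 9°, forward 5.5 m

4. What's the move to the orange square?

turn right 75°, forward 5.2 m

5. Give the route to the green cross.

turn right 66°, forward 6.0 m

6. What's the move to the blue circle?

turn right 44°, forward 3.6 m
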